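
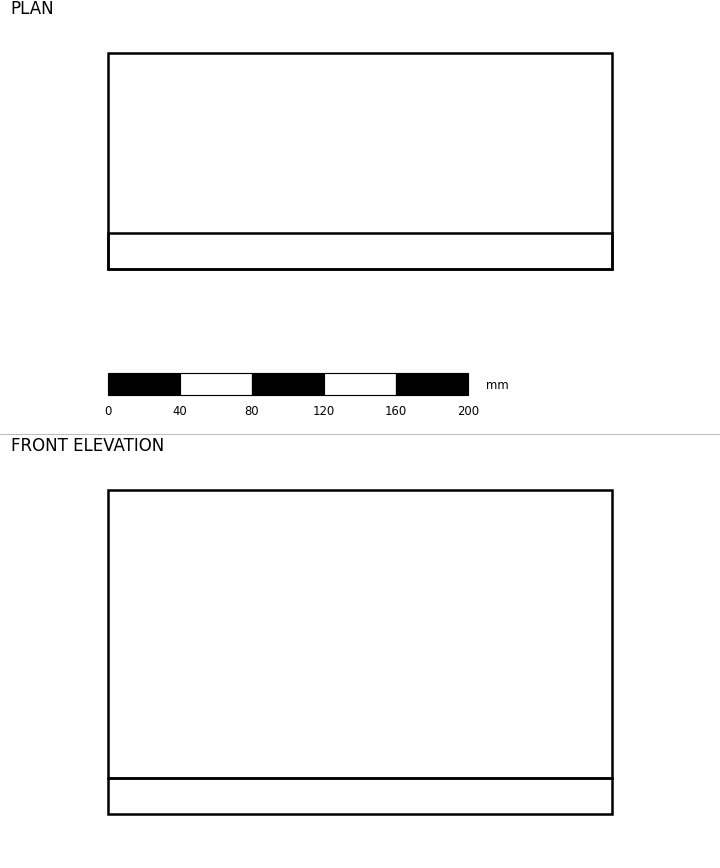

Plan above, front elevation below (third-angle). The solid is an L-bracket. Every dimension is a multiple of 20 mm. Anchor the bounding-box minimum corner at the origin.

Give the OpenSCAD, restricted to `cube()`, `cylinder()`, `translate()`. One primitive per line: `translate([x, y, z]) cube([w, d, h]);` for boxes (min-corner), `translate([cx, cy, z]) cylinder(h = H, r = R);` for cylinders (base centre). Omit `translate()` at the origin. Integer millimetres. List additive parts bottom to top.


cube([280, 120, 20]);
translate([0, 0, 20]) cube([280, 20, 160]);


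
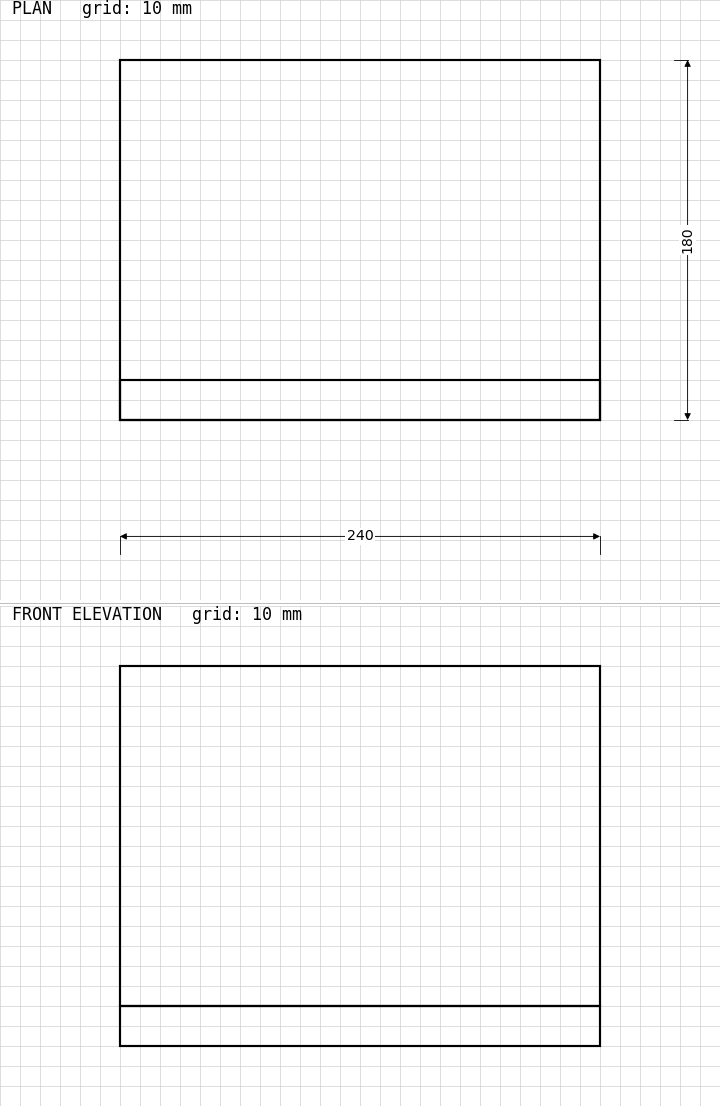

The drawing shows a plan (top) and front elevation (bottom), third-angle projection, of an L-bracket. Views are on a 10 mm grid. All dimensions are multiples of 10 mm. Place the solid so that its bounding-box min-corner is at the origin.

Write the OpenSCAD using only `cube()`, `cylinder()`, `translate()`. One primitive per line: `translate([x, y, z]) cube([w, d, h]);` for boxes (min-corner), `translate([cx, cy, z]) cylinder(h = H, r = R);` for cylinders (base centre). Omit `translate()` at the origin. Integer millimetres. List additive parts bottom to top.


cube([240, 180, 20]);
translate([0, 0, 20]) cube([240, 20, 170]);


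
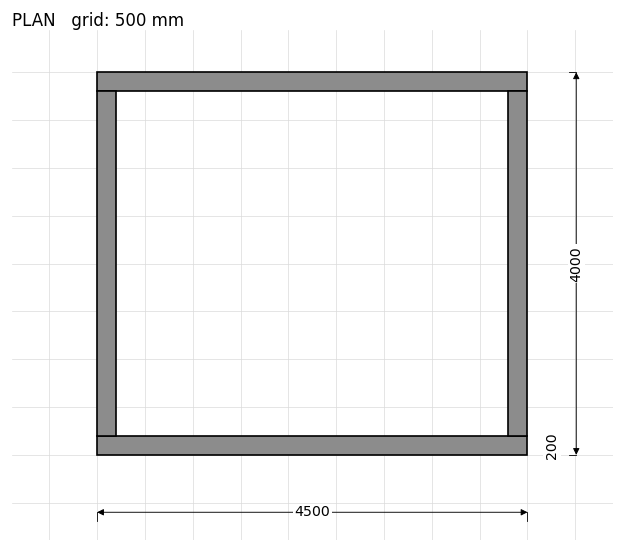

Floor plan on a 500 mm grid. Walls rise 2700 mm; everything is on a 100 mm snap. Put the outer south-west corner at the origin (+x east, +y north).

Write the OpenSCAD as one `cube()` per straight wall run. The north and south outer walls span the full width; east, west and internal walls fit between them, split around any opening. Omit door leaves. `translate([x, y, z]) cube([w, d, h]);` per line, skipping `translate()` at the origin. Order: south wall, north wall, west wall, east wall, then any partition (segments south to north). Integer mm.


cube([4500, 200, 2700]);
translate([0, 3800, 0]) cube([4500, 200, 2700]);
translate([0, 200, 0]) cube([200, 3600, 2700]);
translate([4300, 200, 0]) cube([200, 3600, 2700]);


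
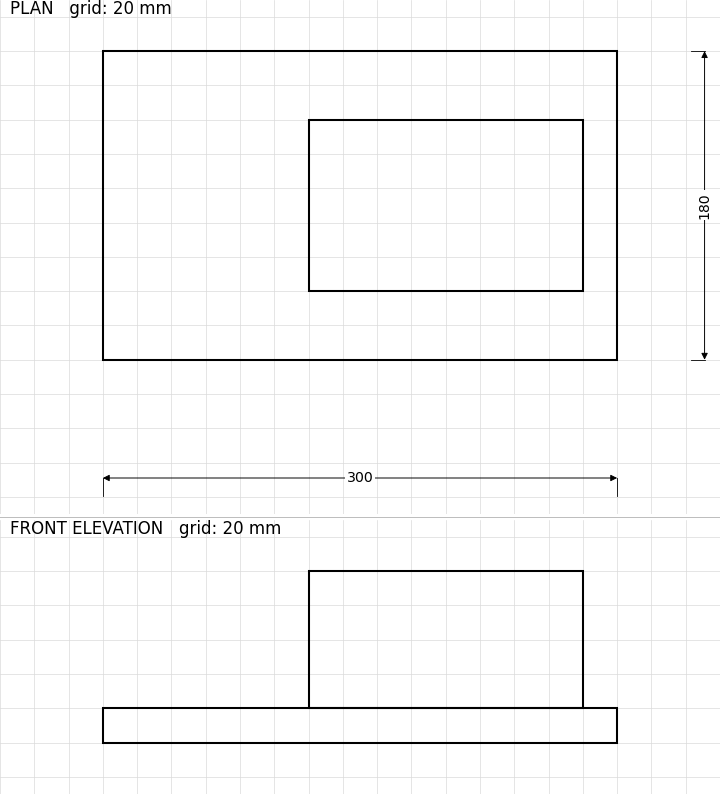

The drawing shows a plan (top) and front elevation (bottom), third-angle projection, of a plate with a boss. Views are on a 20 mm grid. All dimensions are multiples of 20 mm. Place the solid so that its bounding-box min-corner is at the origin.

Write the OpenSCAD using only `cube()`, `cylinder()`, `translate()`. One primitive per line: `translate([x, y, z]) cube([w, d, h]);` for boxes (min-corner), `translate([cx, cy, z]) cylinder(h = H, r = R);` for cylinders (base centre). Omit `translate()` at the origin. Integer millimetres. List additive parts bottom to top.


cube([300, 180, 20]);
translate([120, 40, 20]) cube([160, 100, 80]);


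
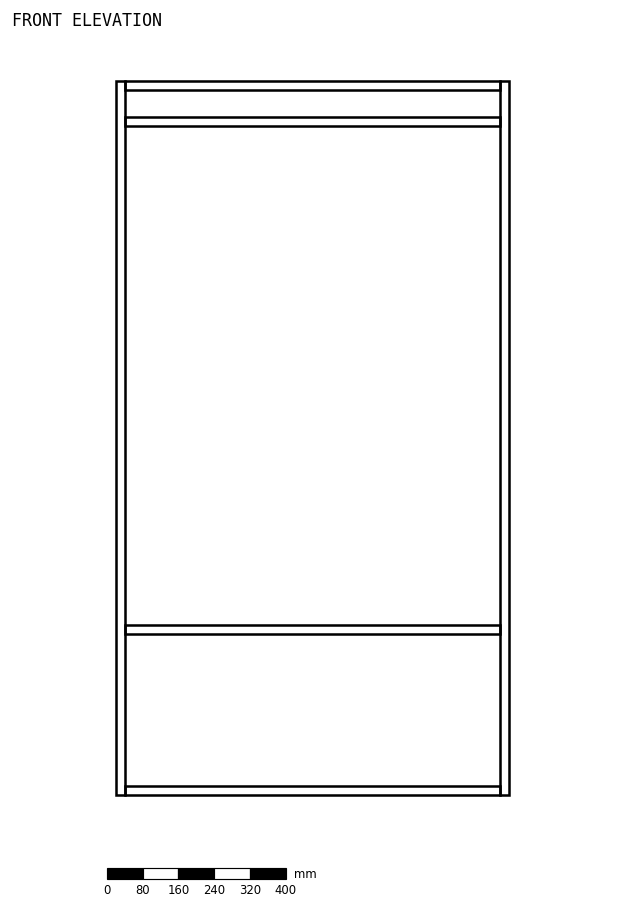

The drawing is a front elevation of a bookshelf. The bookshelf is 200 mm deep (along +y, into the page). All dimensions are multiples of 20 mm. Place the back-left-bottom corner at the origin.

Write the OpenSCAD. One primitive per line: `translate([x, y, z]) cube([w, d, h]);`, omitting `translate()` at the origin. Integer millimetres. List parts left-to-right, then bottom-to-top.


cube([20, 200, 1600]);
translate([20, 0, 0]) cube([840, 200, 20]);
translate([20, 0, 360]) cube([840, 200, 20]);
translate([20, 0, 1500]) cube([840, 200, 20]);
translate([20, 0, 1580]) cube([840, 200, 20]);
translate([860, 0, 0]) cube([20, 200, 1600]);


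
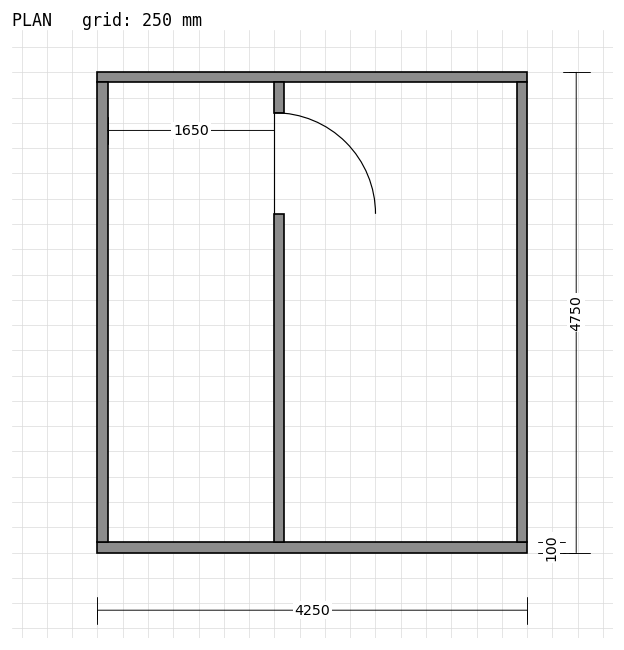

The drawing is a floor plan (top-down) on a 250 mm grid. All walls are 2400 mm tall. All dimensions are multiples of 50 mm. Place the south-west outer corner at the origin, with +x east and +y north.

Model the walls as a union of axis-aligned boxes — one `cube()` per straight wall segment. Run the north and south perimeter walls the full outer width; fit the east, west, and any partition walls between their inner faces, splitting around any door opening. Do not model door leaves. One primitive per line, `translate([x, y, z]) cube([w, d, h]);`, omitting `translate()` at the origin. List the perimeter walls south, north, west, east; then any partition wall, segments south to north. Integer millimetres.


cube([4250, 100, 2400]);
translate([0, 4650, 0]) cube([4250, 100, 2400]);
translate([0, 100, 0]) cube([100, 4550, 2400]);
translate([4150, 100, 0]) cube([100, 4550, 2400]);
translate([1750, 100, 0]) cube([100, 3250, 2400]);
translate([1750, 4350, 0]) cube([100, 300, 2400]);


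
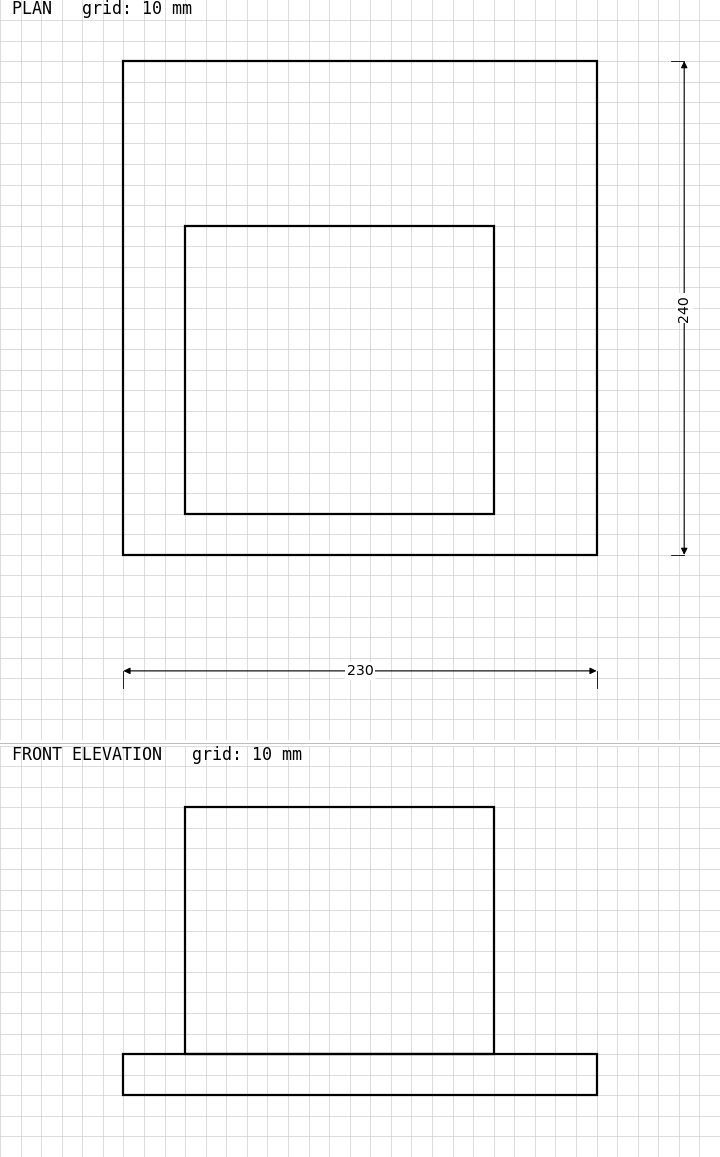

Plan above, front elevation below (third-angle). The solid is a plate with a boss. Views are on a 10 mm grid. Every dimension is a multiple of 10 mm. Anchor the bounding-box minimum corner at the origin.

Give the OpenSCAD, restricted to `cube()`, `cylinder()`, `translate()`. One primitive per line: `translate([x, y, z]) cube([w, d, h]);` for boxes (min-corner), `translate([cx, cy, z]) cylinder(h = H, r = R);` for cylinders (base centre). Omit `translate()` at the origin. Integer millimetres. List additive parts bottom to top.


cube([230, 240, 20]);
translate([30, 20, 20]) cube([150, 140, 120]);


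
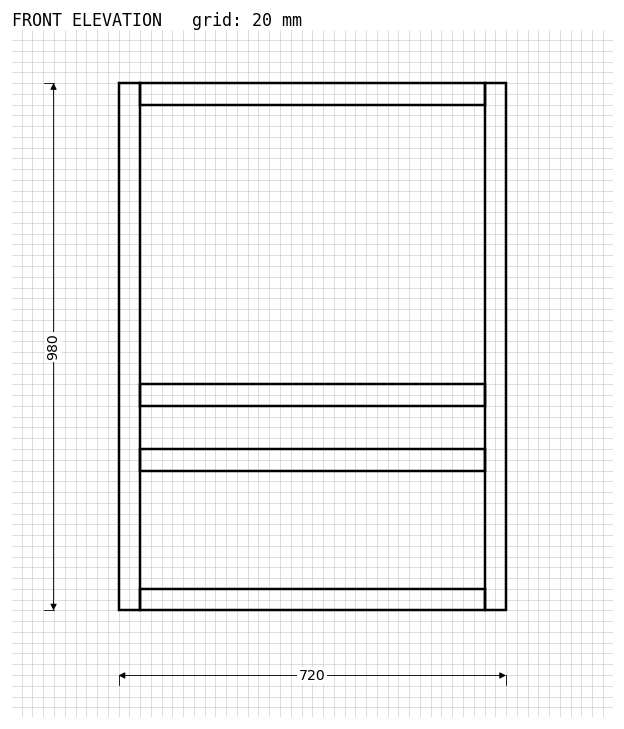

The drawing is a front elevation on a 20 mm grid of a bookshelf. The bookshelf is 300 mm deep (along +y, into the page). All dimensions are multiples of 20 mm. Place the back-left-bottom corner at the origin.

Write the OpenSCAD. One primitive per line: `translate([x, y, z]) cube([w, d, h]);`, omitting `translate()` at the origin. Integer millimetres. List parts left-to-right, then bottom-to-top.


cube([40, 300, 980]);
translate([40, 0, 0]) cube([640, 300, 40]);
translate([40, 0, 260]) cube([640, 300, 40]);
translate([40, 0, 380]) cube([640, 300, 40]);
translate([40, 0, 940]) cube([640, 300, 40]);
translate([680, 0, 0]) cube([40, 300, 980]);


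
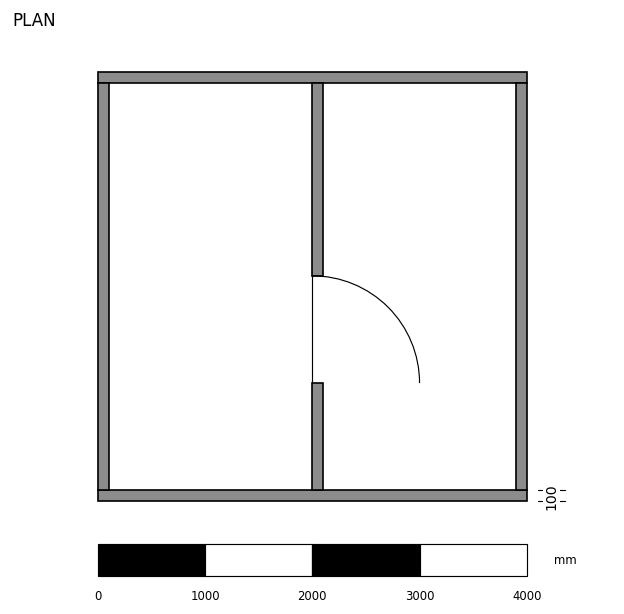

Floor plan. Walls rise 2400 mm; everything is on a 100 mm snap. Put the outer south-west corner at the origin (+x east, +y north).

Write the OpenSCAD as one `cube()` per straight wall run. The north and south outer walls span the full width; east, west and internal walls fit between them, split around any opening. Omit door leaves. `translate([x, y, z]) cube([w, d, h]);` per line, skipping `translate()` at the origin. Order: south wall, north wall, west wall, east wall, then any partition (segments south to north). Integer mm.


cube([4000, 100, 2400]);
translate([0, 3900, 0]) cube([4000, 100, 2400]);
translate([0, 100, 0]) cube([100, 3800, 2400]);
translate([3900, 100, 0]) cube([100, 3800, 2400]);
translate([2000, 100, 0]) cube([100, 1000, 2400]);
translate([2000, 2100, 0]) cube([100, 1800, 2400]);


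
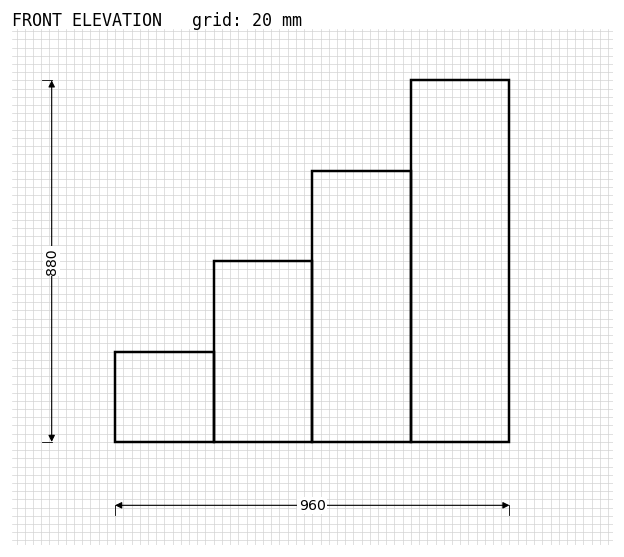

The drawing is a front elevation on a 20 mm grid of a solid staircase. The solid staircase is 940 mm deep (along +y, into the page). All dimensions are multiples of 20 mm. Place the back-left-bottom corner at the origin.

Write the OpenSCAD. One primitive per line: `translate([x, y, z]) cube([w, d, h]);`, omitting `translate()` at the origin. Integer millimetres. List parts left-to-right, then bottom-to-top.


cube([240, 940, 220]);
translate([240, 0, 0]) cube([240, 940, 440]);
translate([480, 0, 0]) cube([240, 940, 660]);
translate([720, 0, 0]) cube([240, 940, 880]);


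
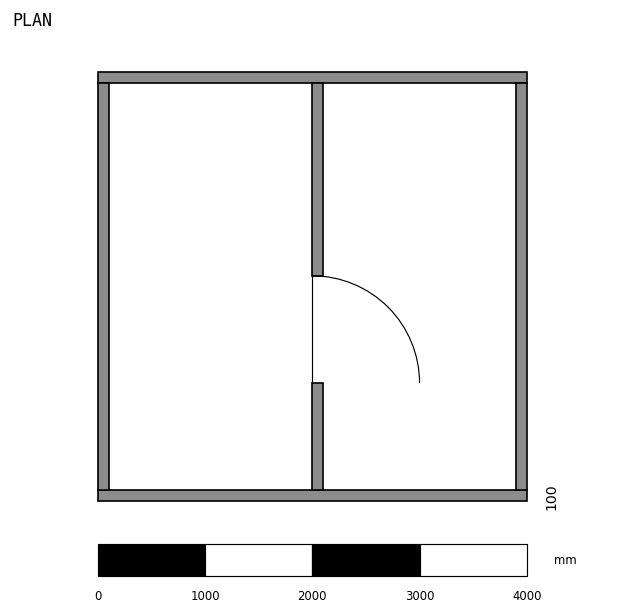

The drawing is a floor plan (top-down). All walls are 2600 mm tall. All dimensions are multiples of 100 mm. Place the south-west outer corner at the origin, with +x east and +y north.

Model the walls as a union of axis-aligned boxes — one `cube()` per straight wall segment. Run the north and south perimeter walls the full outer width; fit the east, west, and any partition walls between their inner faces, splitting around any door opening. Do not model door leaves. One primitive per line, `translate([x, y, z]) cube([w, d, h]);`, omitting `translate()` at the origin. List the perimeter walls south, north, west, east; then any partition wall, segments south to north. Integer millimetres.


cube([4000, 100, 2600]);
translate([0, 3900, 0]) cube([4000, 100, 2600]);
translate([0, 100, 0]) cube([100, 3800, 2600]);
translate([3900, 100, 0]) cube([100, 3800, 2600]);
translate([2000, 100, 0]) cube([100, 1000, 2600]);
translate([2000, 2100, 0]) cube([100, 1800, 2600]);


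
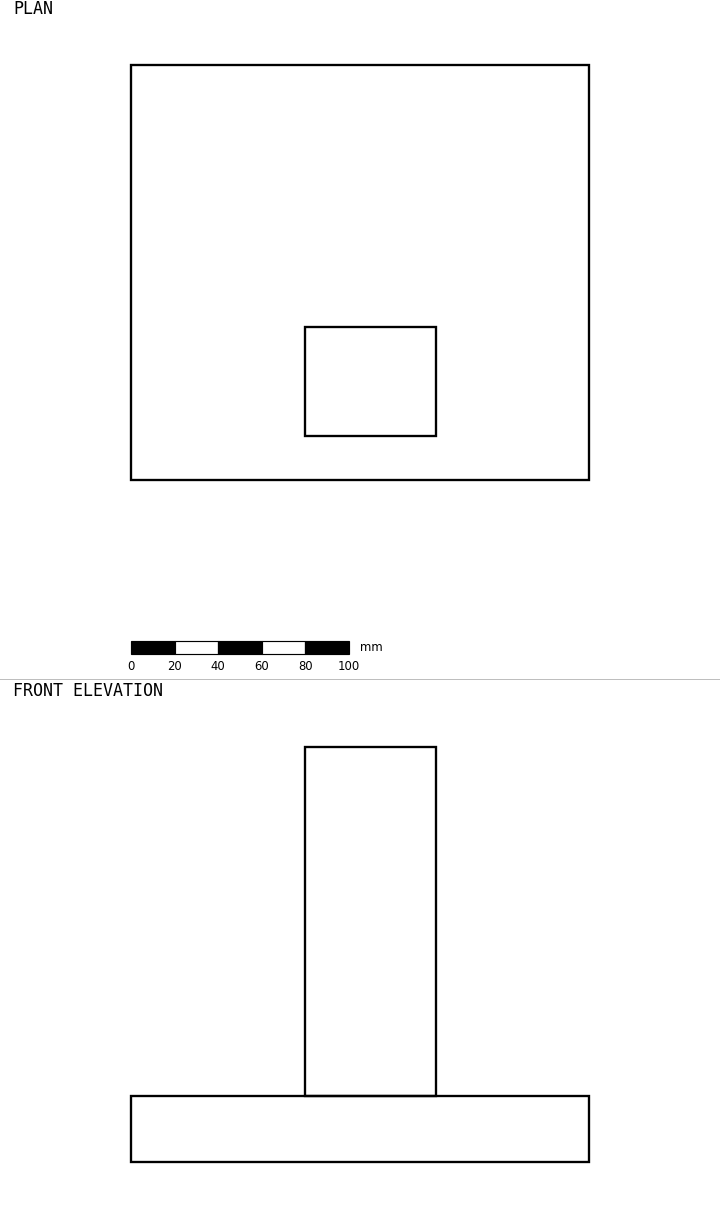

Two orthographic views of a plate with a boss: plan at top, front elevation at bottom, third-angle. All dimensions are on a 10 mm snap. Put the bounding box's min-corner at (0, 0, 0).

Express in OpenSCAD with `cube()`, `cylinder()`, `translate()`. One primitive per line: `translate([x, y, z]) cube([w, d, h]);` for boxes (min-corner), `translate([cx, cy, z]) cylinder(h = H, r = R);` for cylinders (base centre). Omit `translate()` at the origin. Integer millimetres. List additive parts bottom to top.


cube([210, 190, 30]);
translate([80, 20, 30]) cube([60, 50, 160]);


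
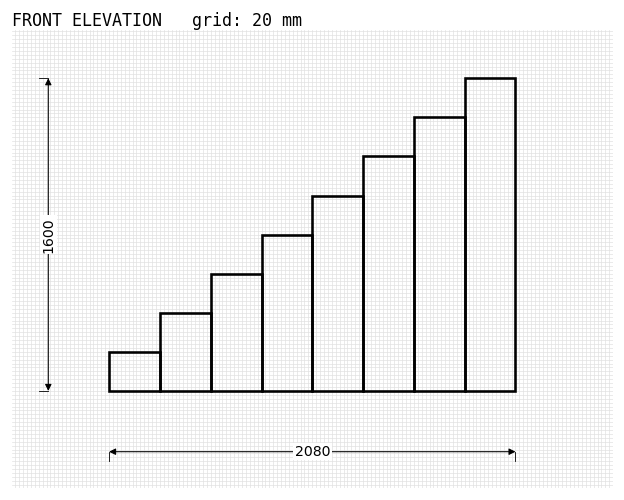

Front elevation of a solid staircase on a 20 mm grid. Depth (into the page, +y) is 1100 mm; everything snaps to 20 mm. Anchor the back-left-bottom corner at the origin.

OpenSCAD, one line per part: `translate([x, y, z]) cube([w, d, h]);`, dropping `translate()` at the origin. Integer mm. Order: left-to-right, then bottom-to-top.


cube([260, 1100, 200]);
translate([260, 0, 0]) cube([260, 1100, 400]);
translate([520, 0, 0]) cube([260, 1100, 600]);
translate([780, 0, 0]) cube([260, 1100, 800]);
translate([1040, 0, 0]) cube([260, 1100, 1000]);
translate([1300, 0, 0]) cube([260, 1100, 1200]);
translate([1560, 0, 0]) cube([260, 1100, 1400]);
translate([1820, 0, 0]) cube([260, 1100, 1600]);


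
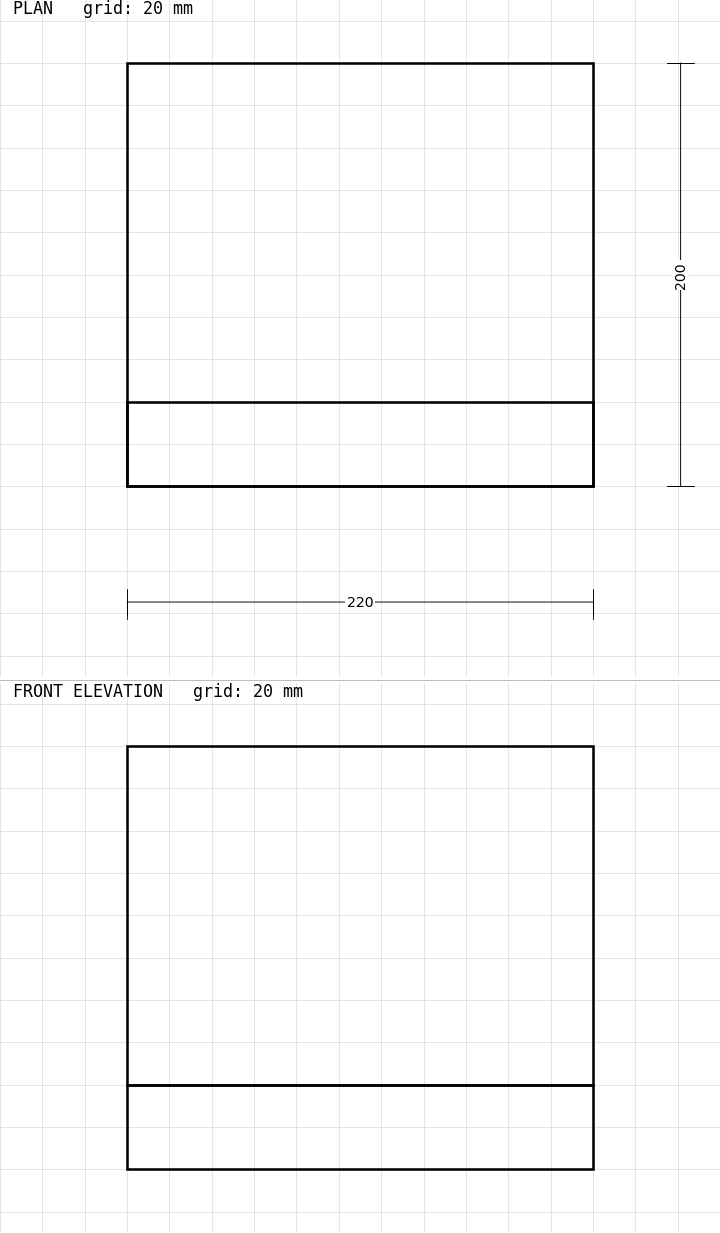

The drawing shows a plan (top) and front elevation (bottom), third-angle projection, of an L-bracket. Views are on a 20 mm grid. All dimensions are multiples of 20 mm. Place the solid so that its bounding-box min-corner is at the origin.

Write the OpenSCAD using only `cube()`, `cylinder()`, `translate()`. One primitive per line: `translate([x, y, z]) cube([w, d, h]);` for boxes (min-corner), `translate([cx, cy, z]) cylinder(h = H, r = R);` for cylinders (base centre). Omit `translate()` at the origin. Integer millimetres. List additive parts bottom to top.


cube([220, 200, 40]);
translate([0, 0, 40]) cube([220, 40, 160]);


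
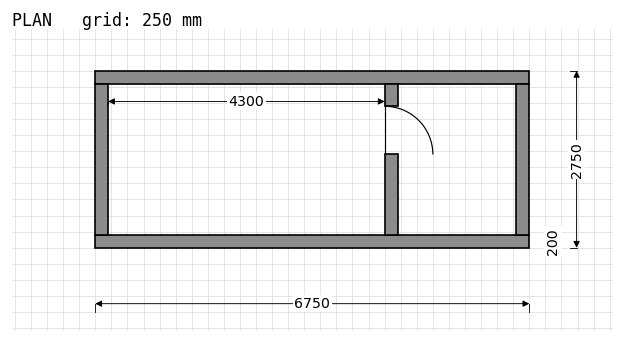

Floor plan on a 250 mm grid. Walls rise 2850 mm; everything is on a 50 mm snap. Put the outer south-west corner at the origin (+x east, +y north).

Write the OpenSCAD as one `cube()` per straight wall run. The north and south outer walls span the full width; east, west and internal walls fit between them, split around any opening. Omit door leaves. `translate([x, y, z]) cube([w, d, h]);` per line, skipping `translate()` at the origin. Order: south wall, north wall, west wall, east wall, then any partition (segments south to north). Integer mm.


cube([6750, 200, 2850]);
translate([0, 2550, 0]) cube([6750, 200, 2850]);
translate([0, 200, 0]) cube([200, 2350, 2850]);
translate([6550, 200, 0]) cube([200, 2350, 2850]);
translate([4500, 200, 0]) cube([200, 1250, 2850]);
translate([4500, 2200, 0]) cube([200, 350, 2850]);


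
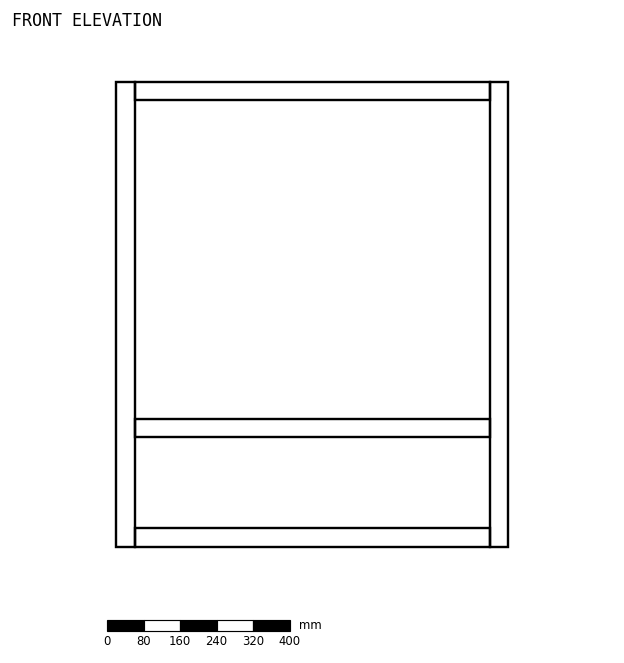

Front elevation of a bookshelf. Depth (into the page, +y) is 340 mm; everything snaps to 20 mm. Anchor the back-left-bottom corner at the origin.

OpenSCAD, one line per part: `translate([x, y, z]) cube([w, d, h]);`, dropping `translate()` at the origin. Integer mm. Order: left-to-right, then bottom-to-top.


cube([40, 340, 1020]);
translate([40, 0, 0]) cube([780, 340, 40]);
translate([40, 0, 240]) cube([780, 340, 40]);
translate([40, 0, 980]) cube([780, 340, 40]);
translate([820, 0, 0]) cube([40, 340, 1020]);


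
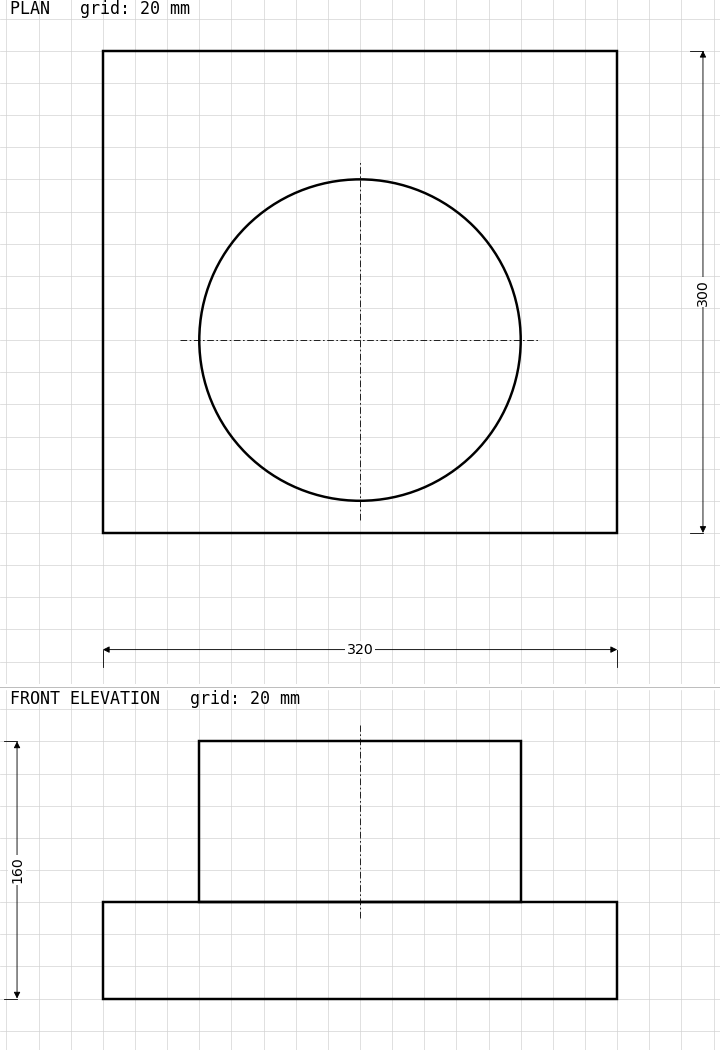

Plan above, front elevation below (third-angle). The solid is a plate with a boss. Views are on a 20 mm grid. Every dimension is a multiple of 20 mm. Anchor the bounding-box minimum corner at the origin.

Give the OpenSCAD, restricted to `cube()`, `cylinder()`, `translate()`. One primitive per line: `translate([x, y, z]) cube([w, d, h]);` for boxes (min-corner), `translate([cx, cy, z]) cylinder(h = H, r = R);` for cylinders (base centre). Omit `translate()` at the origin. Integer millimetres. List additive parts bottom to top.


cube([320, 300, 60]);
translate([160, 120, 60]) cylinder(h = 100, r = 100);


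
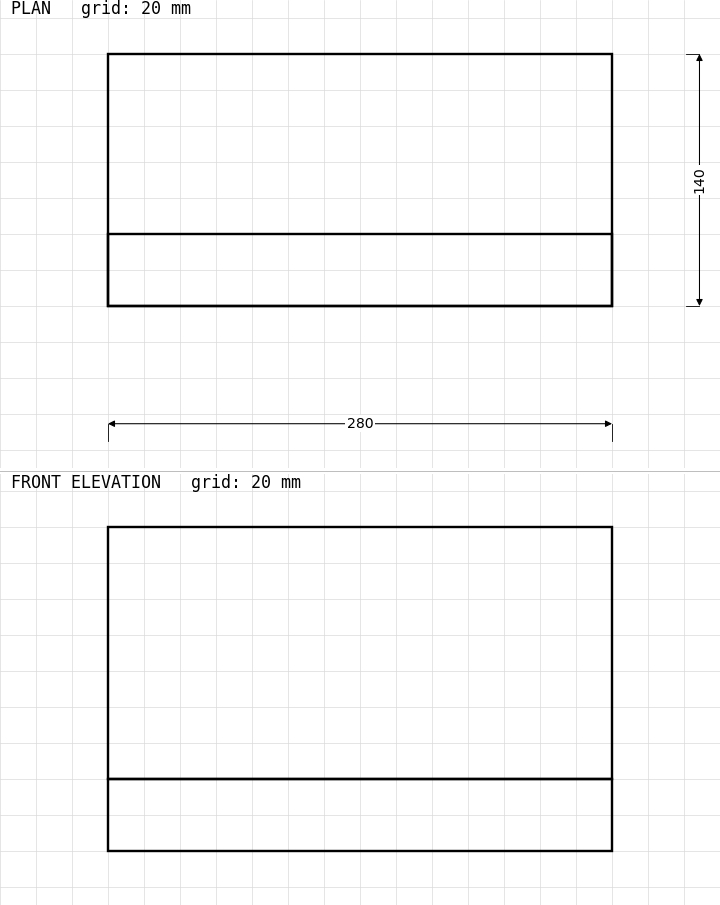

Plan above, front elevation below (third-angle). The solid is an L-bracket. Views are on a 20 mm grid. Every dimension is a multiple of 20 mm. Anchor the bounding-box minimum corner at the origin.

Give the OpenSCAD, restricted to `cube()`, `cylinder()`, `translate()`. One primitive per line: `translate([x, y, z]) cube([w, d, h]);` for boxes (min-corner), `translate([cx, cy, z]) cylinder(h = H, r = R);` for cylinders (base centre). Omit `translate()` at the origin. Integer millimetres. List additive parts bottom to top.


cube([280, 140, 40]);
translate([0, 0, 40]) cube([280, 40, 140]);


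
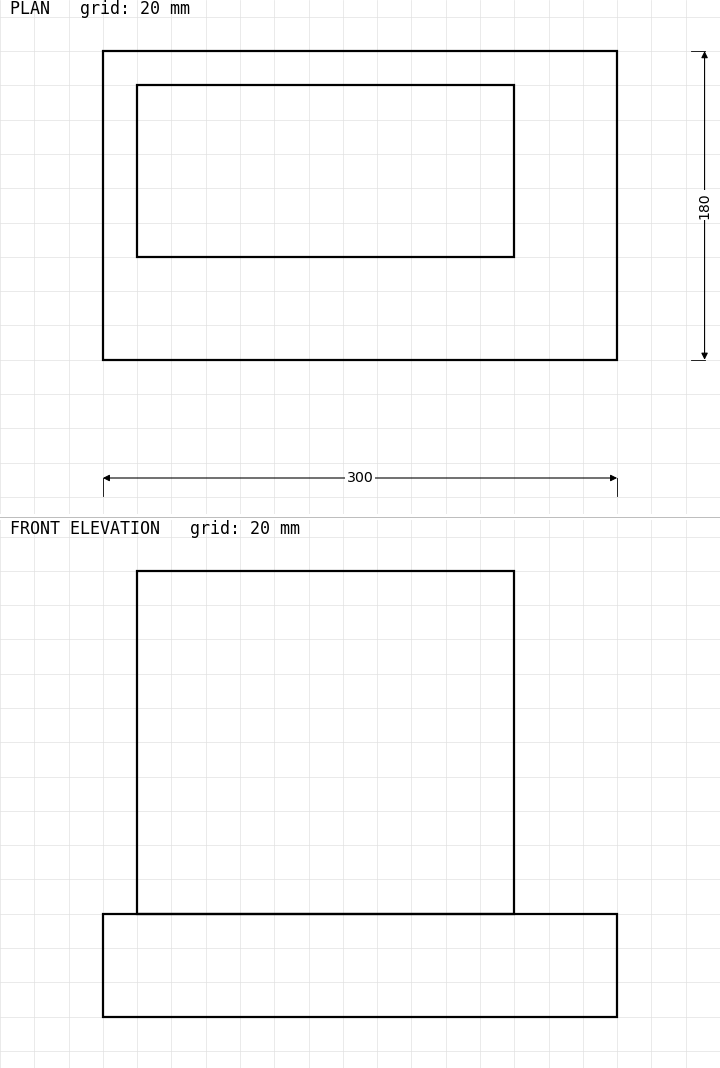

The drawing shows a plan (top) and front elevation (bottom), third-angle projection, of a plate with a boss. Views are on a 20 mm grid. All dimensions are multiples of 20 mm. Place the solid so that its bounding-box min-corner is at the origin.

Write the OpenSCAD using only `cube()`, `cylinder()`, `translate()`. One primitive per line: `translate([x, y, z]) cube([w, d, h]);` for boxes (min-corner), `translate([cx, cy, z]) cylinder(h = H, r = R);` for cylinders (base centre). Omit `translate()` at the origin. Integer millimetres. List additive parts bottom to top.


cube([300, 180, 60]);
translate([20, 60, 60]) cube([220, 100, 200]);


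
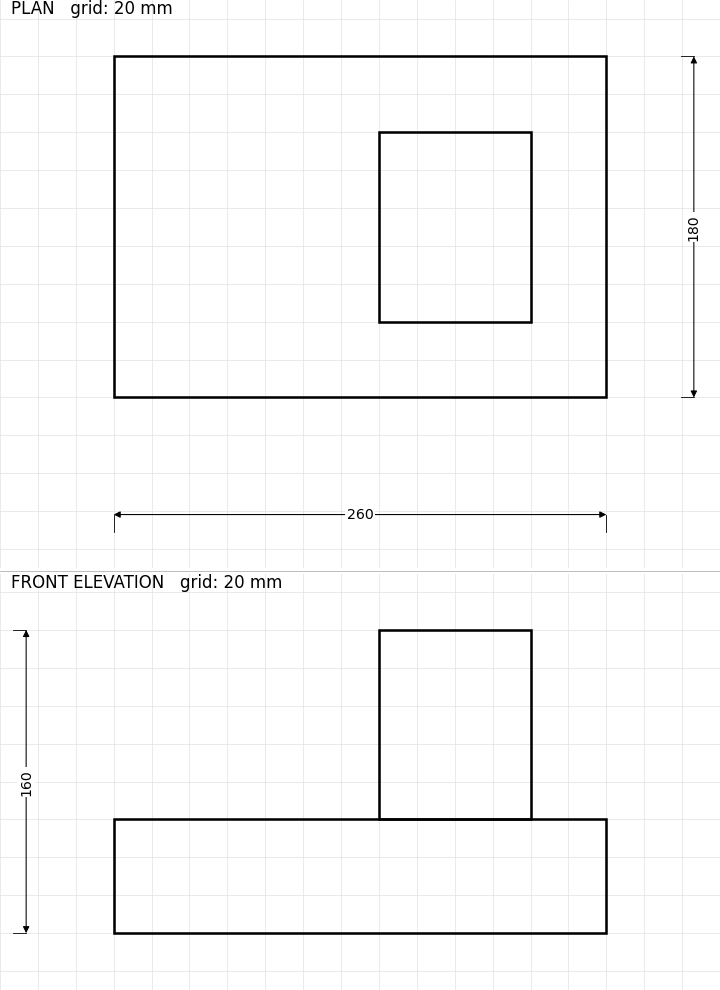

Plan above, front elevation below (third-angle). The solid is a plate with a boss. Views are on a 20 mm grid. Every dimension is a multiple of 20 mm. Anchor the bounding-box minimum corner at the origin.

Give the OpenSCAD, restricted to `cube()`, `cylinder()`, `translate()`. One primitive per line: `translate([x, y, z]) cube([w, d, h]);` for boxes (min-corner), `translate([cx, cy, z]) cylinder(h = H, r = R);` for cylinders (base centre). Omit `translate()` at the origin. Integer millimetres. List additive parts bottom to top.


cube([260, 180, 60]);
translate([140, 40, 60]) cube([80, 100, 100]);


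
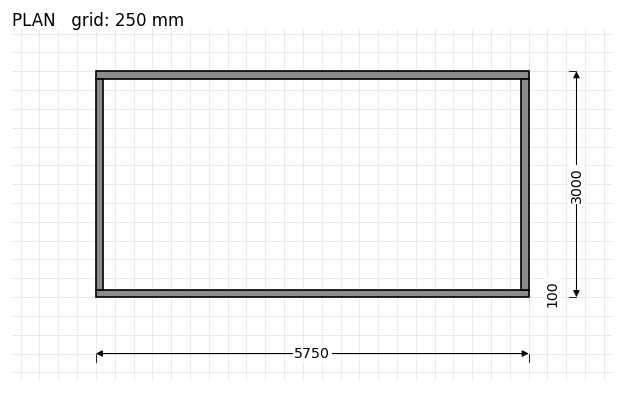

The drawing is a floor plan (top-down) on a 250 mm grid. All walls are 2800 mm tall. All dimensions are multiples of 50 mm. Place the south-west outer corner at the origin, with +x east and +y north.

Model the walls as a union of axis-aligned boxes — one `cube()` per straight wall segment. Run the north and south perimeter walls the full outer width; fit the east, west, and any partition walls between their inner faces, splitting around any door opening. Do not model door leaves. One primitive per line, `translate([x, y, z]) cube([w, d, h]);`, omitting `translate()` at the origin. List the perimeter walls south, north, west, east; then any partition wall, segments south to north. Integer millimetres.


cube([5750, 100, 2800]);
translate([0, 2900, 0]) cube([5750, 100, 2800]);
translate([0, 100, 0]) cube([100, 2800, 2800]);
translate([5650, 100, 0]) cube([100, 2800, 2800]);


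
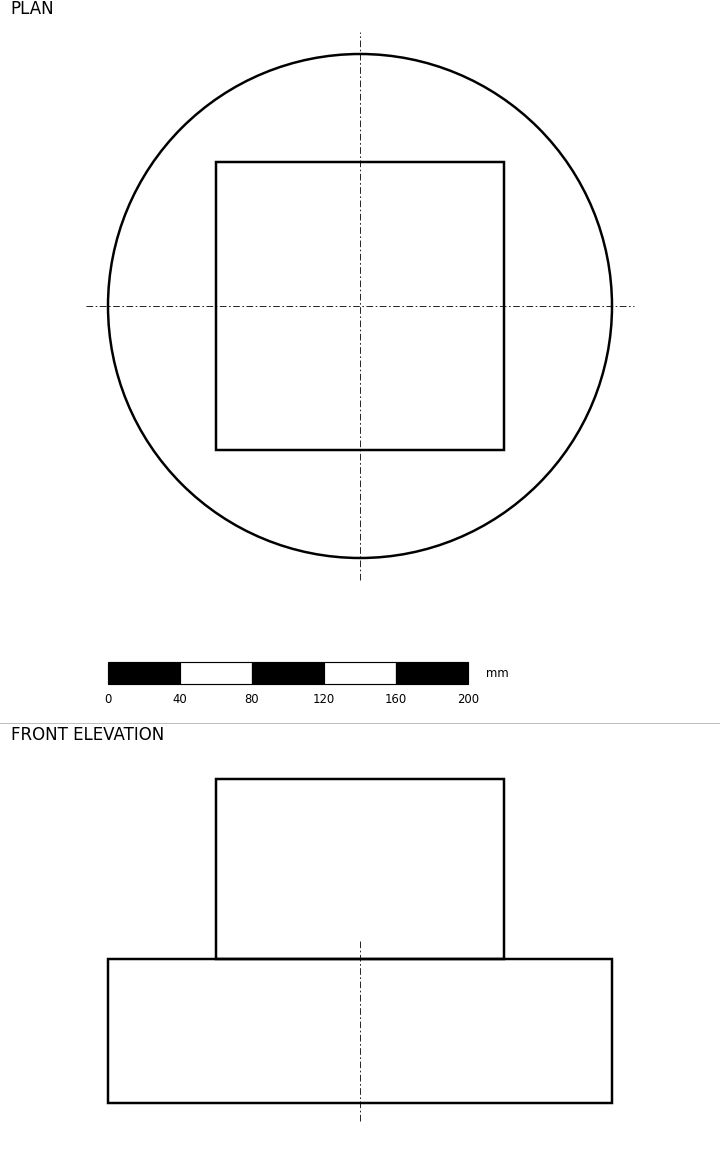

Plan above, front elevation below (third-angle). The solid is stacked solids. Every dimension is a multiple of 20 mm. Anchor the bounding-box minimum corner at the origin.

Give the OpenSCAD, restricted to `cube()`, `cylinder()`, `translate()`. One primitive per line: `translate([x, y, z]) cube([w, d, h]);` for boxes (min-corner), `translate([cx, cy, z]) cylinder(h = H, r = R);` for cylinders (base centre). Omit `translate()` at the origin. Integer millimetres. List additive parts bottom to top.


translate([140, 140, 0]) cylinder(h = 80, r = 140);
translate([60, 60, 80]) cube([160, 160, 100]);


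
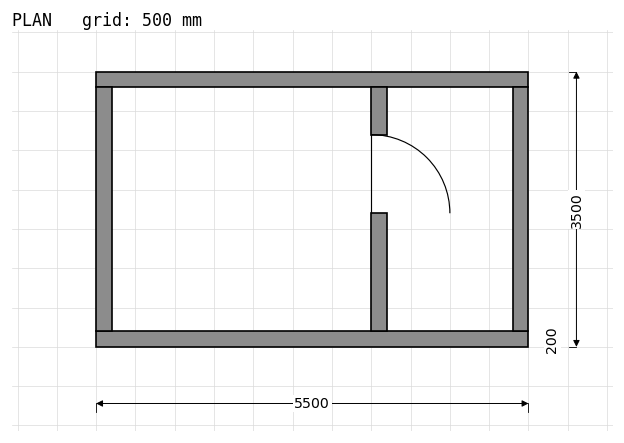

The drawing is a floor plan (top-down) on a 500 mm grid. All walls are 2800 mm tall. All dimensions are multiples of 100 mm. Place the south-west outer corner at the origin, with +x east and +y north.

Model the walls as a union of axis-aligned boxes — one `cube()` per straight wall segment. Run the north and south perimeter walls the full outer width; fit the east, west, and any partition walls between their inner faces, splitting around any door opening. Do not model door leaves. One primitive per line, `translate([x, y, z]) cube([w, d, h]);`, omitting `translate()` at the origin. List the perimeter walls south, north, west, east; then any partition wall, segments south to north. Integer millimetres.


cube([5500, 200, 2800]);
translate([0, 3300, 0]) cube([5500, 200, 2800]);
translate([0, 200, 0]) cube([200, 3100, 2800]);
translate([5300, 200, 0]) cube([200, 3100, 2800]);
translate([3500, 200, 0]) cube([200, 1500, 2800]);
translate([3500, 2700, 0]) cube([200, 600, 2800]);


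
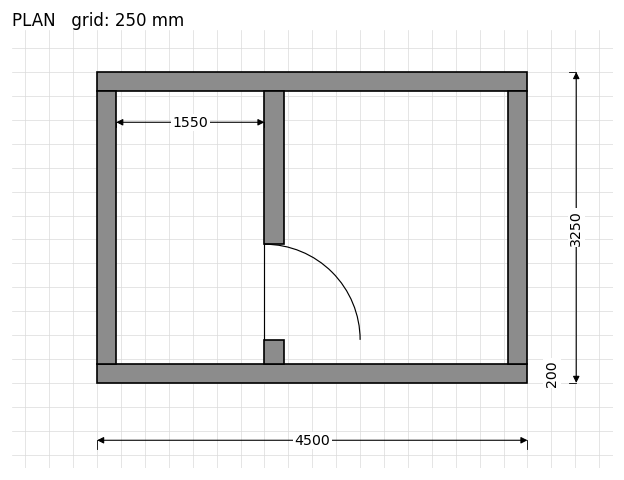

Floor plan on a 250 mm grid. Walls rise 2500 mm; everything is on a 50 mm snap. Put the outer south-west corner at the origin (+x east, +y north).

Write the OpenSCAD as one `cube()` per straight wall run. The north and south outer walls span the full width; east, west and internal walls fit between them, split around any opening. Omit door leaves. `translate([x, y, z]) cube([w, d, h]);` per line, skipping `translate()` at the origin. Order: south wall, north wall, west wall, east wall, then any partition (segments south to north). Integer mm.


cube([4500, 200, 2500]);
translate([0, 3050, 0]) cube([4500, 200, 2500]);
translate([0, 200, 0]) cube([200, 2850, 2500]);
translate([4300, 200, 0]) cube([200, 2850, 2500]);
translate([1750, 200, 0]) cube([200, 250, 2500]);
translate([1750, 1450, 0]) cube([200, 1600, 2500]);


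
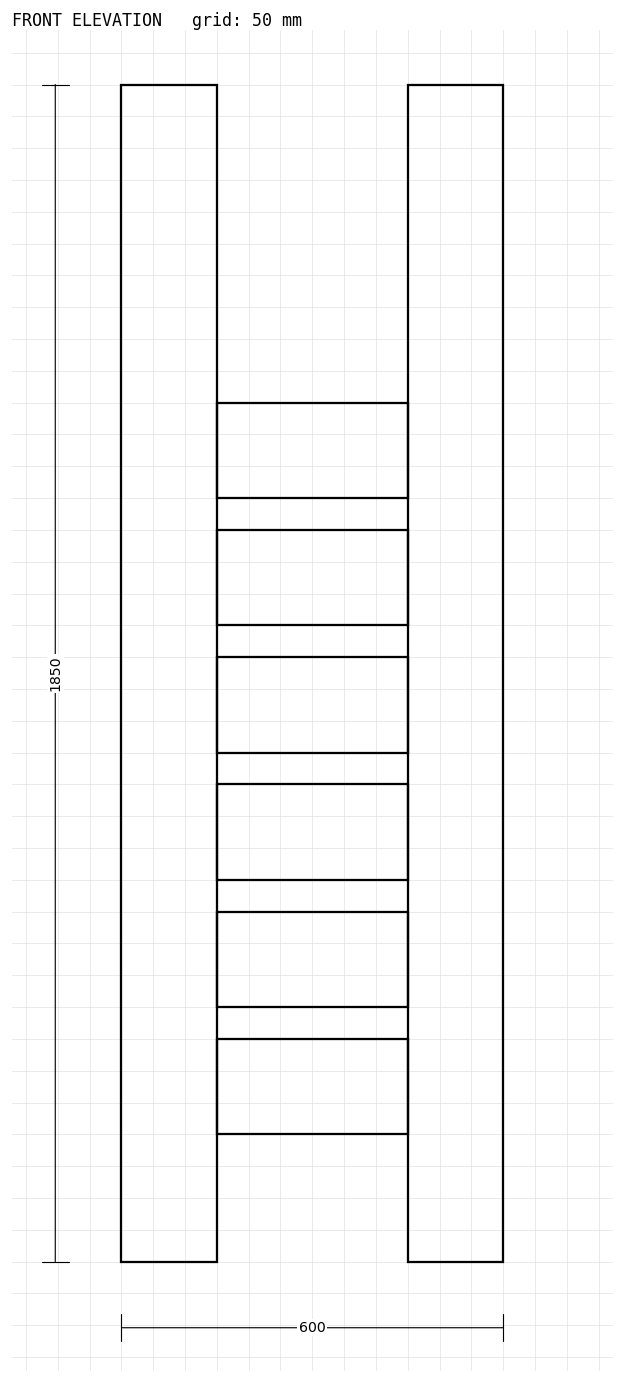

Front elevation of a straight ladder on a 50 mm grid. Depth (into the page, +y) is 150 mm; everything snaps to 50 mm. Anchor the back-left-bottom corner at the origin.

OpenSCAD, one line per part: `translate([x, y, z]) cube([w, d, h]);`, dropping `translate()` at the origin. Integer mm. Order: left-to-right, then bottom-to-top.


cube([150, 150, 1850]);
translate([150, 0, 200]) cube([300, 150, 150]);
translate([150, 0, 400]) cube([300, 150, 150]);
translate([150, 0, 600]) cube([300, 150, 150]);
translate([150, 0, 800]) cube([300, 150, 150]);
translate([150, 0, 1000]) cube([300, 150, 150]);
translate([150, 0, 1200]) cube([300, 150, 150]);
translate([450, 0, 0]) cube([150, 150, 1850]);


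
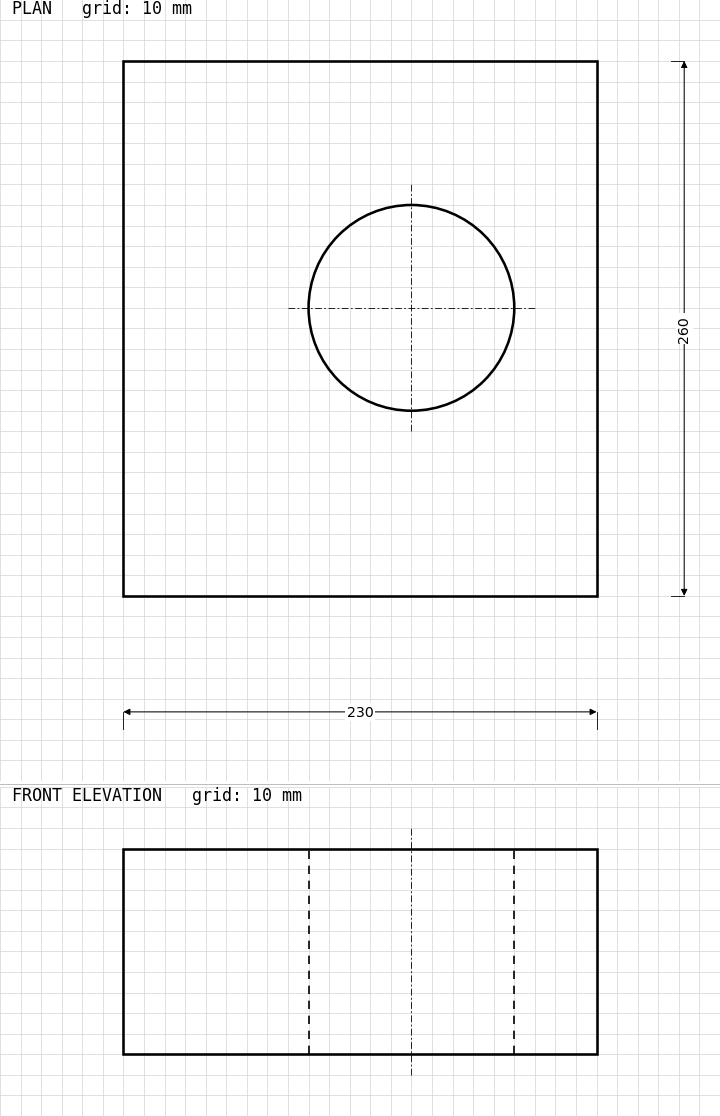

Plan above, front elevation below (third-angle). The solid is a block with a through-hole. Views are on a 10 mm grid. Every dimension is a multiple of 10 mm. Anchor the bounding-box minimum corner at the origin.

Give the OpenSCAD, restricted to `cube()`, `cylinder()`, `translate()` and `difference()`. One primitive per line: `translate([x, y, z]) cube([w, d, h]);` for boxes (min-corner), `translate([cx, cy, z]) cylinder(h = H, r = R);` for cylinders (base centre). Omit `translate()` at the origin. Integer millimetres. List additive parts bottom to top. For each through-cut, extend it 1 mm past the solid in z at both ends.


difference() {
  cube([230, 260, 100]);
  translate([140, 140, -1]) cylinder(h = 102, r = 50);
}


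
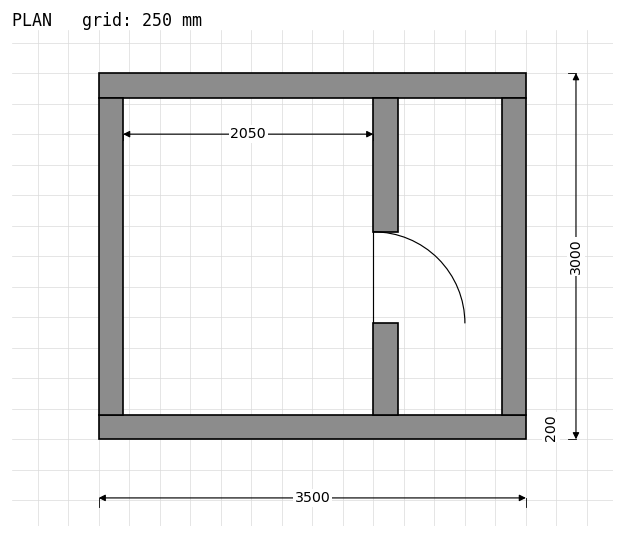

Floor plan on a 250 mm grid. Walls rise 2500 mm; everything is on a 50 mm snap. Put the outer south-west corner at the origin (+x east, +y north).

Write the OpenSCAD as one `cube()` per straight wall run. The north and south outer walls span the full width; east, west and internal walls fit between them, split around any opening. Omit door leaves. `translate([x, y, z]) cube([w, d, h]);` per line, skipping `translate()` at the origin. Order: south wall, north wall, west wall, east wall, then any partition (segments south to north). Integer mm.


cube([3500, 200, 2500]);
translate([0, 2800, 0]) cube([3500, 200, 2500]);
translate([0, 200, 0]) cube([200, 2600, 2500]);
translate([3300, 200, 0]) cube([200, 2600, 2500]);
translate([2250, 200, 0]) cube([200, 750, 2500]);
translate([2250, 1700, 0]) cube([200, 1100, 2500]);


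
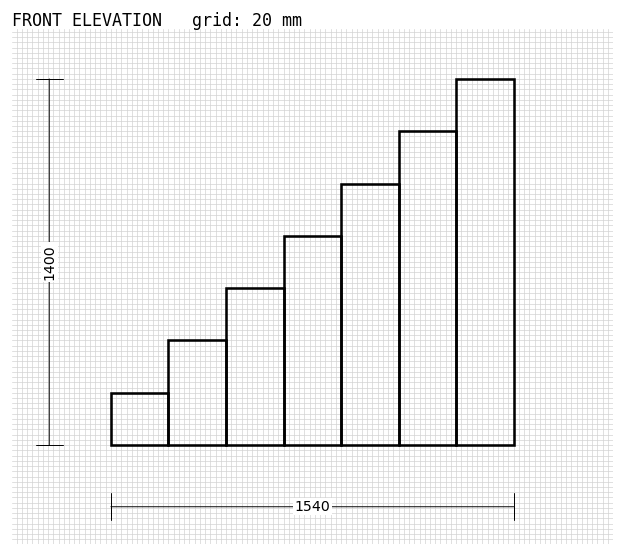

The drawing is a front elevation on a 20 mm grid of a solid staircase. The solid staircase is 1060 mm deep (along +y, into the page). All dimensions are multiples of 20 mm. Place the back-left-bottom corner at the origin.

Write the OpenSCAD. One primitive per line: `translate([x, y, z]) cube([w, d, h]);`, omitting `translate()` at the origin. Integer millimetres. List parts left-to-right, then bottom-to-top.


cube([220, 1060, 200]);
translate([220, 0, 0]) cube([220, 1060, 400]);
translate([440, 0, 0]) cube([220, 1060, 600]);
translate([660, 0, 0]) cube([220, 1060, 800]);
translate([880, 0, 0]) cube([220, 1060, 1000]);
translate([1100, 0, 0]) cube([220, 1060, 1200]);
translate([1320, 0, 0]) cube([220, 1060, 1400]);


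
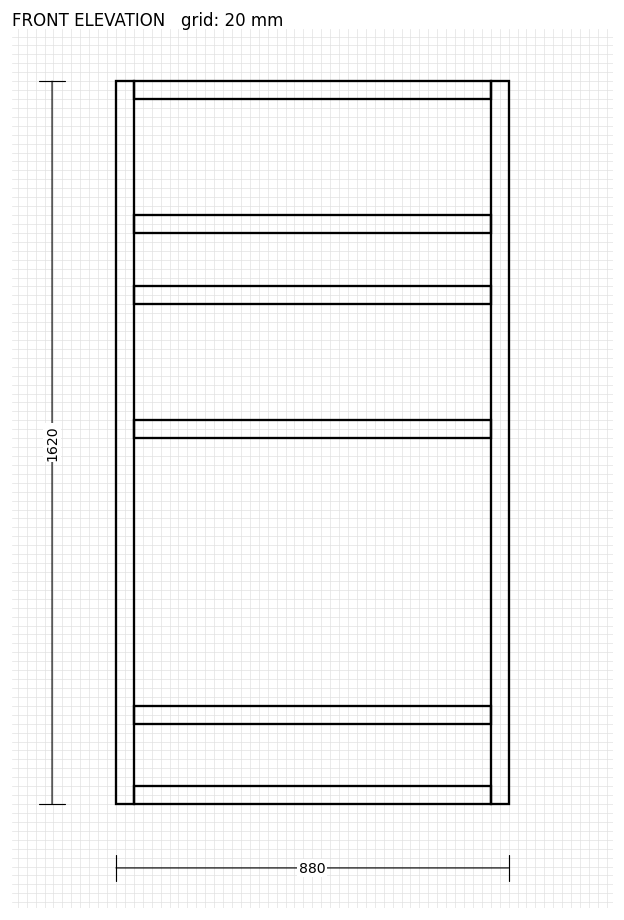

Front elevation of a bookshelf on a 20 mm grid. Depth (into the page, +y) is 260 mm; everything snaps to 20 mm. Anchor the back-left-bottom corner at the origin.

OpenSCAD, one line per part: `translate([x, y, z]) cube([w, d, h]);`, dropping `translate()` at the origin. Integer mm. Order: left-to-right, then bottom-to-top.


cube([40, 260, 1620]);
translate([40, 0, 0]) cube([800, 260, 40]);
translate([40, 0, 180]) cube([800, 260, 40]);
translate([40, 0, 820]) cube([800, 260, 40]);
translate([40, 0, 1120]) cube([800, 260, 40]);
translate([40, 0, 1280]) cube([800, 260, 40]);
translate([40, 0, 1580]) cube([800, 260, 40]);
translate([840, 0, 0]) cube([40, 260, 1620]);


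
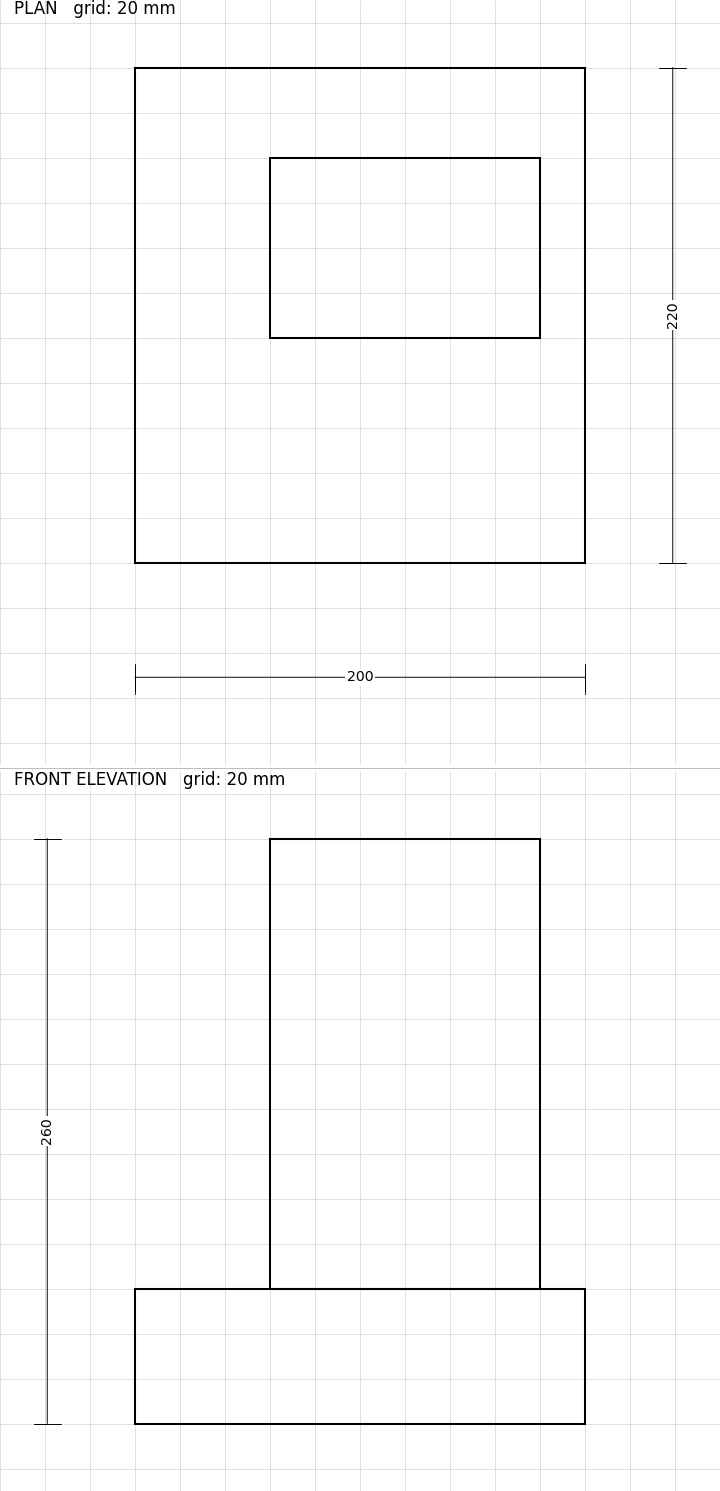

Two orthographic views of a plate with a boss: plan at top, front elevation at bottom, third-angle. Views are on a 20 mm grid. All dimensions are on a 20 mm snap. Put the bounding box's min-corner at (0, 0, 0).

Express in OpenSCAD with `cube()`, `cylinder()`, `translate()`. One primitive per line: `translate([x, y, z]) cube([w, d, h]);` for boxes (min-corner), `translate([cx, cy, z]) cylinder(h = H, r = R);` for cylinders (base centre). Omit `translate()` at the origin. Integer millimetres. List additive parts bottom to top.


cube([200, 220, 60]);
translate([60, 100, 60]) cube([120, 80, 200]);


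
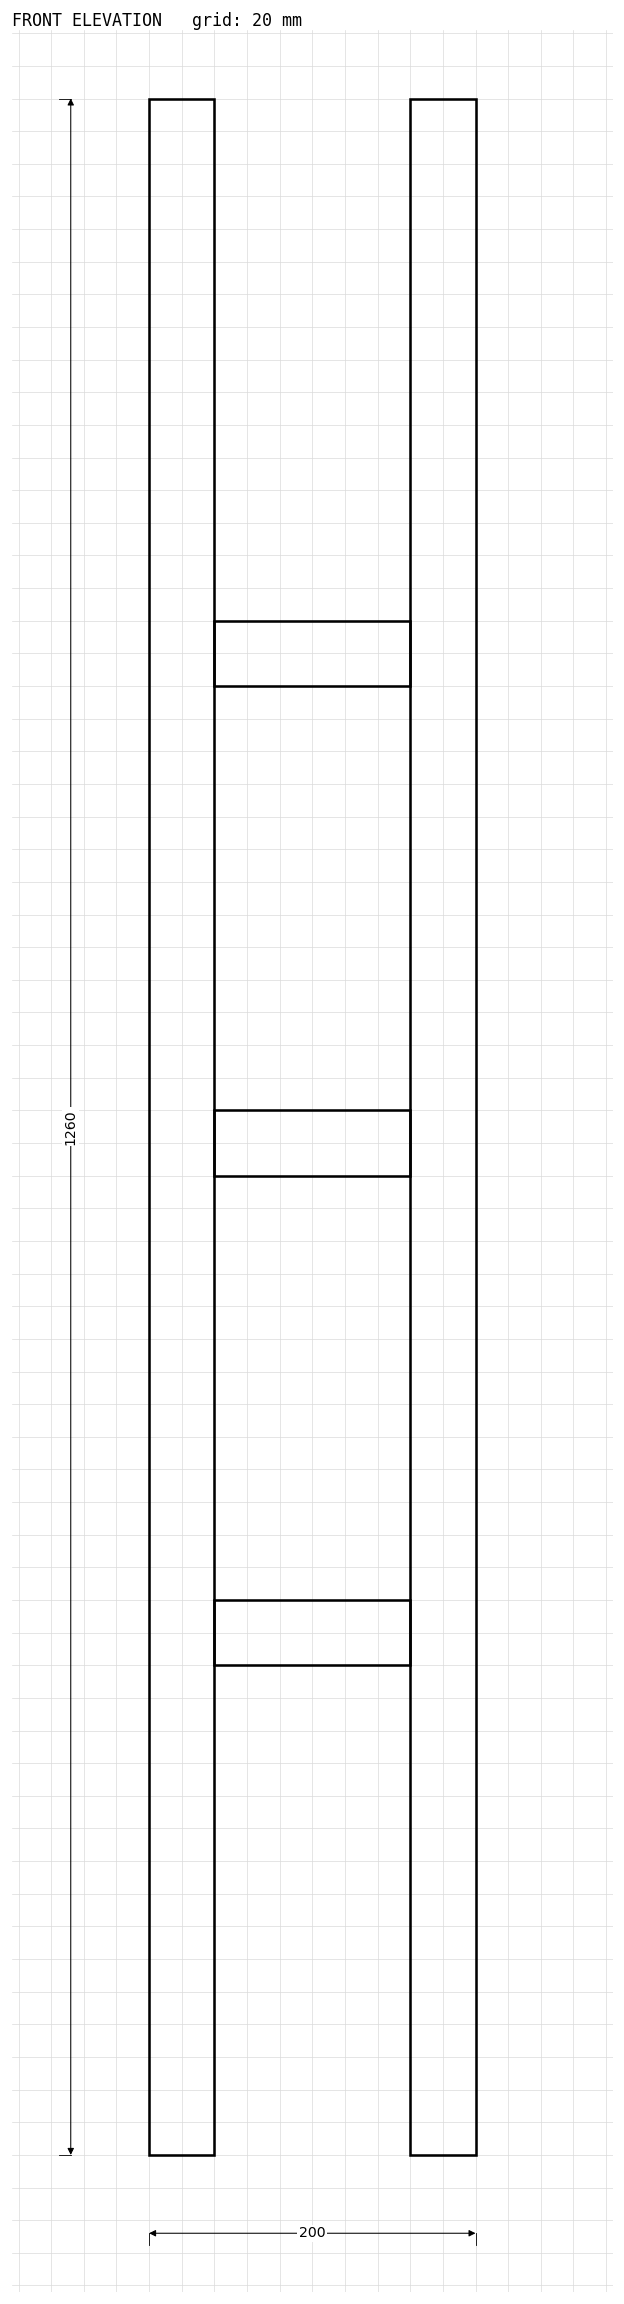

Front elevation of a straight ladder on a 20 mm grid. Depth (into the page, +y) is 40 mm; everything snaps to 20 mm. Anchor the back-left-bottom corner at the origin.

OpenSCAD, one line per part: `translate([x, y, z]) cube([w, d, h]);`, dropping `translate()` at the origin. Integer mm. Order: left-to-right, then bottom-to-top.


cube([40, 40, 1260]);
translate([40, 0, 300]) cube([120, 40, 40]);
translate([40, 0, 600]) cube([120, 40, 40]);
translate([40, 0, 900]) cube([120, 40, 40]);
translate([160, 0, 0]) cube([40, 40, 1260]);


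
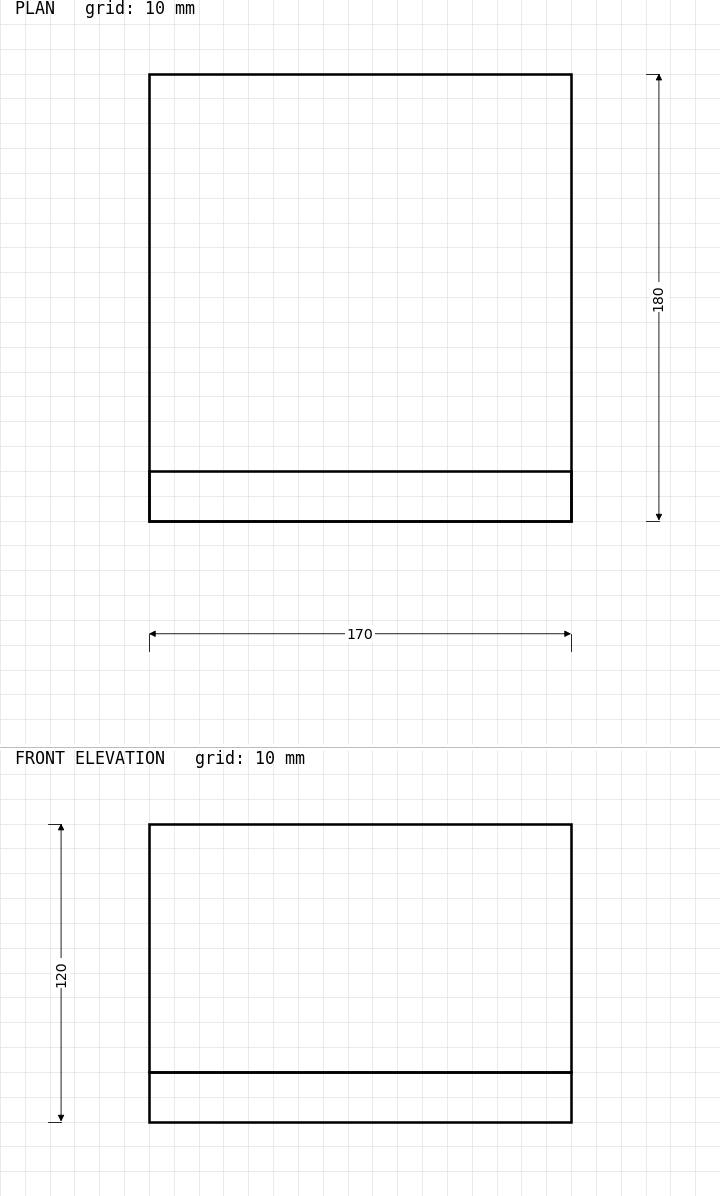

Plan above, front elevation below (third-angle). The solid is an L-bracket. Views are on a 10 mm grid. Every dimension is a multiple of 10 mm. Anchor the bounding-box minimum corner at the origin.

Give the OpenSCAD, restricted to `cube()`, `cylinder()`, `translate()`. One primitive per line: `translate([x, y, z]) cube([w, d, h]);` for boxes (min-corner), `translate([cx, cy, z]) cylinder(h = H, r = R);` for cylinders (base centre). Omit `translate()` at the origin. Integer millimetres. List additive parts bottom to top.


cube([170, 180, 20]);
translate([0, 0, 20]) cube([170, 20, 100]);


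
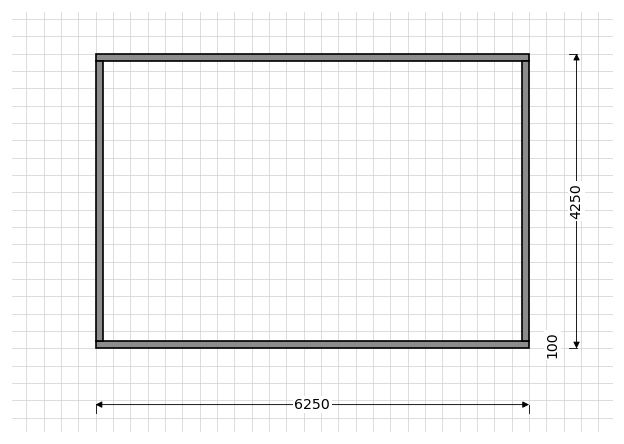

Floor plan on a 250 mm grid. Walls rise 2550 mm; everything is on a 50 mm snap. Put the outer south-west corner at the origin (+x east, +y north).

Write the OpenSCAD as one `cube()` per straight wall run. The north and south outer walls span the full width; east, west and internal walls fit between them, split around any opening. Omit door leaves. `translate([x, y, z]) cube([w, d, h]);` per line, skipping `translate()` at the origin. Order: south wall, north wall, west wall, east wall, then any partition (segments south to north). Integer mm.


cube([6250, 100, 2550]);
translate([0, 4150, 0]) cube([6250, 100, 2550]);
translate([0, 100, 0]) cube([100, 4050, 2550]);
translate([6150, 100, 0]) cube([100, 4050, 2550]);


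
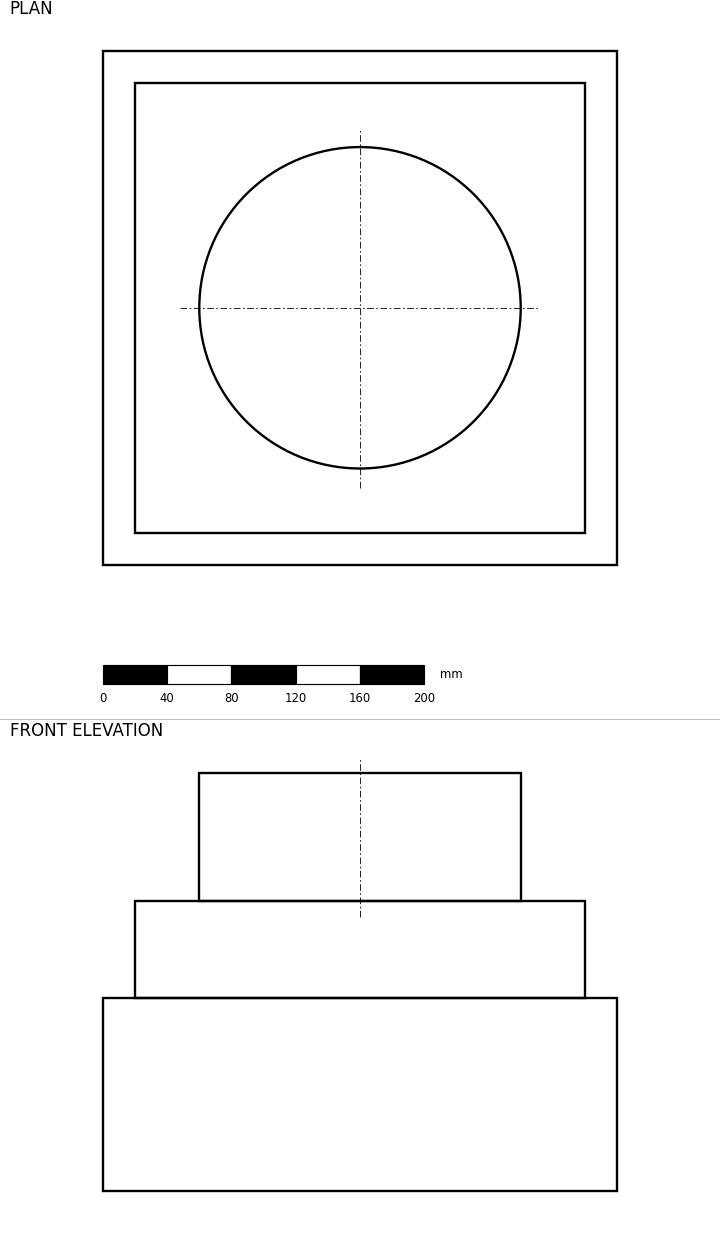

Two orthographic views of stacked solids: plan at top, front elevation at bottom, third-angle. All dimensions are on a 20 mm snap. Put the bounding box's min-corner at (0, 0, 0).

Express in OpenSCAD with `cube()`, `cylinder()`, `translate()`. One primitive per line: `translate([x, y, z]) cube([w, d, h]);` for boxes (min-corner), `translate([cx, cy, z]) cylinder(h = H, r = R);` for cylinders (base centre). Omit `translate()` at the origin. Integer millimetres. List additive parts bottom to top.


cube([320, 320, 120]);
translate([20, 20, 120]) cube([280, 280, 60]);
translate([160, 160, 180]) cylinder(h = 80, r = 100);


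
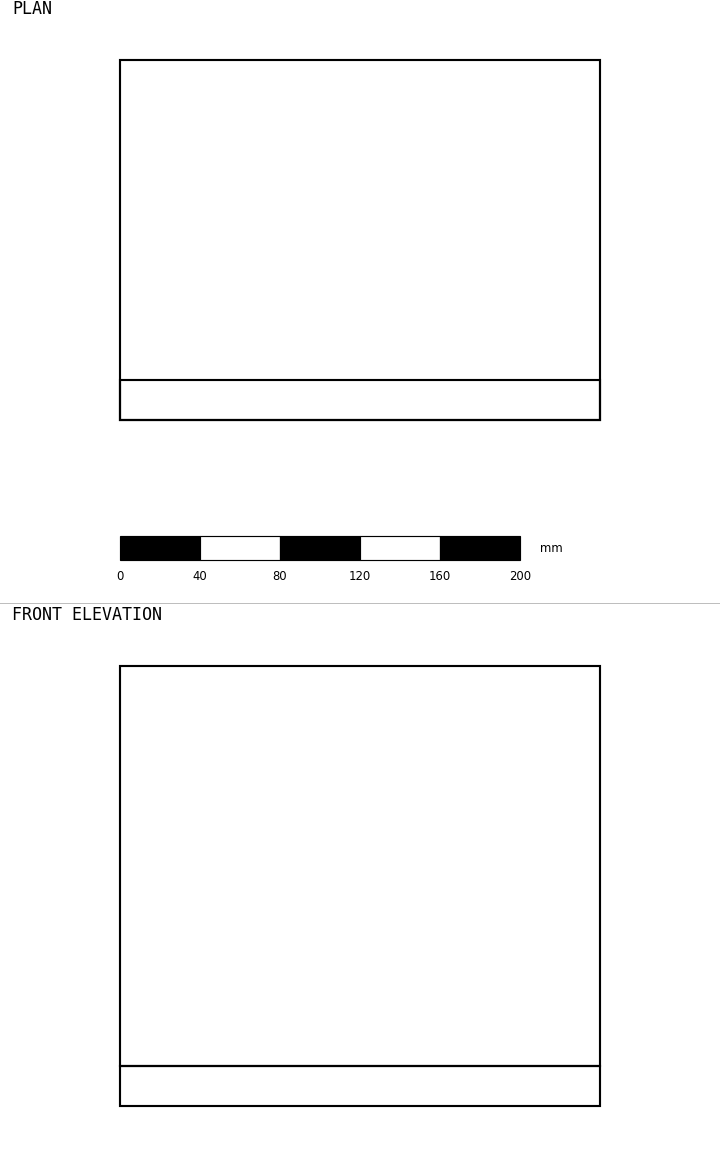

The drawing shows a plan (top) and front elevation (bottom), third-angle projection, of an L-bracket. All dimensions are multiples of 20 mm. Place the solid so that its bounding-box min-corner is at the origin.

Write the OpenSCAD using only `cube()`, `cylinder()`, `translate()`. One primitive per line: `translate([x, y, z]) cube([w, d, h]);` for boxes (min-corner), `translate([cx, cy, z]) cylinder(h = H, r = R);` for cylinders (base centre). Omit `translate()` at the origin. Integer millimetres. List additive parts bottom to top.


cube([240, 180, 20]);
translate([0, 0, 20]) cube([240, 20, 200]);


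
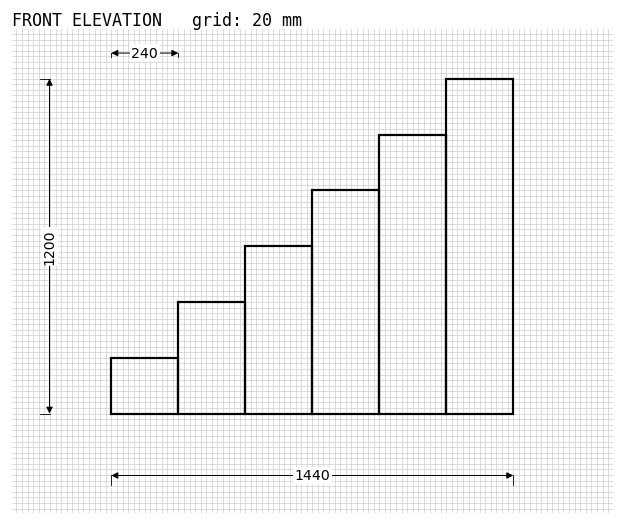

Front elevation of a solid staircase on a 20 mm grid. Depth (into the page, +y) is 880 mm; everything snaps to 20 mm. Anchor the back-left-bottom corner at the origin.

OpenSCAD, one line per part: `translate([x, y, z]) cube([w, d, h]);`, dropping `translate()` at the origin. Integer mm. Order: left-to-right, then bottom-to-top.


cube([240, 880, 200]);
translate([240, 0, 0]) cube([240, 880, 400]);
translate([480, 0, 0]) cube([240, 880, 600]);
translate([720, 0, 0]) cube([240, 880, 800]);
translate([960, 0, 0]) cube([240, 880, 1000]);
translate([1200, 0, 0]) cube([240, 880, 1200]);


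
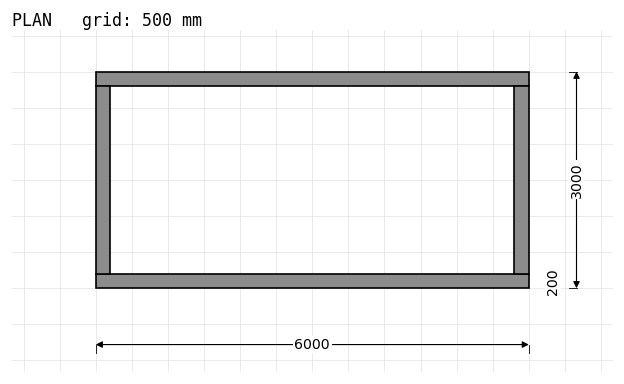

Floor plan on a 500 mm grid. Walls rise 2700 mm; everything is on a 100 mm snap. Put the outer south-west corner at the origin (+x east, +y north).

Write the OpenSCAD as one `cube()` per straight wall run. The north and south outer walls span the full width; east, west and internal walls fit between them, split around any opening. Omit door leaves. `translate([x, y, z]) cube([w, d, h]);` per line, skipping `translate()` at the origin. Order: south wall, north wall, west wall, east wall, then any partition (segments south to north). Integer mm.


cube([6000, 200, 2700]);
translate([0, 2800, 0]) cube([6000, 200, 2700]);
translate([0, 200, 0]) cube([200, 2600, 2700]);
translate([5800, 200, 0]) cube([200, 2600, 2700]);
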